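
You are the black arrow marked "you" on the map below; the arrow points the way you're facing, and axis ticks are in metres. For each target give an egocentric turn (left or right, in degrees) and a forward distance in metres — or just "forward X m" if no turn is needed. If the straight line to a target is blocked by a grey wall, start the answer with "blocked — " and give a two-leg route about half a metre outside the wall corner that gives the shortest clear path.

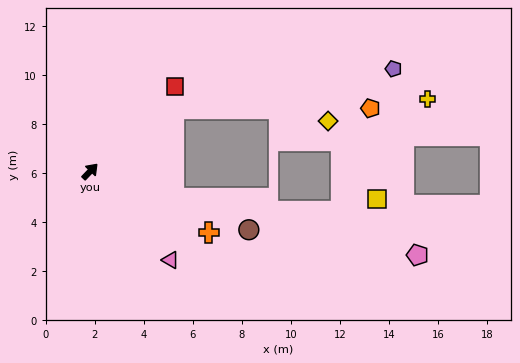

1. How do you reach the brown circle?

turn right 66°, forward 6.9 m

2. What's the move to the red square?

forward 4.9 m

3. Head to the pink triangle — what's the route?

turn right 94°, forward 4.9 m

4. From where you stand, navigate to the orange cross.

turn right 74°, forward 5.4 m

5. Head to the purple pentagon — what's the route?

blocked — turn right 9°, forward 4.3 m, then turn right 27°, forward 9.1 m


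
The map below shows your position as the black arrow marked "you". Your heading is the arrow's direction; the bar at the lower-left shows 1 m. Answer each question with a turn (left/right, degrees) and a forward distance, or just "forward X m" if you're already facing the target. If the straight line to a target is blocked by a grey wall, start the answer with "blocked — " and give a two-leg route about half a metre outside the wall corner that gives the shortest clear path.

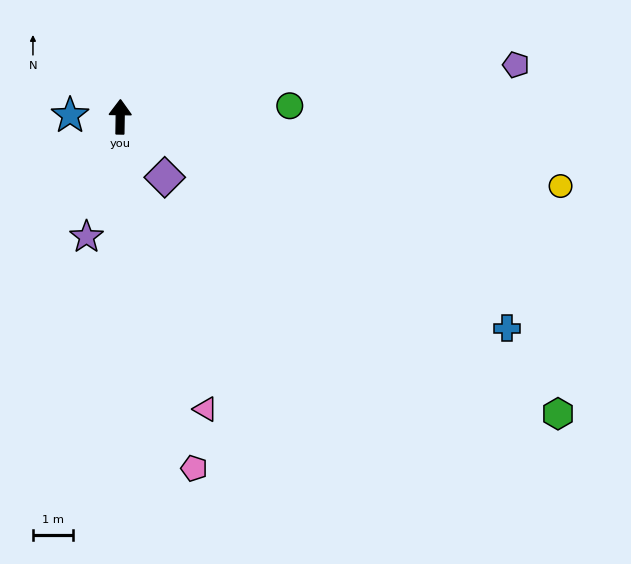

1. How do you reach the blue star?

turn left 89°, forward 1.3 m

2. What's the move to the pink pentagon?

turn right 167°, forward 9.1 m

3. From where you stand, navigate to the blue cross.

turn right 118°, forward 11.1 m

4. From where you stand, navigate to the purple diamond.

turn right 143°, forward 1.9 m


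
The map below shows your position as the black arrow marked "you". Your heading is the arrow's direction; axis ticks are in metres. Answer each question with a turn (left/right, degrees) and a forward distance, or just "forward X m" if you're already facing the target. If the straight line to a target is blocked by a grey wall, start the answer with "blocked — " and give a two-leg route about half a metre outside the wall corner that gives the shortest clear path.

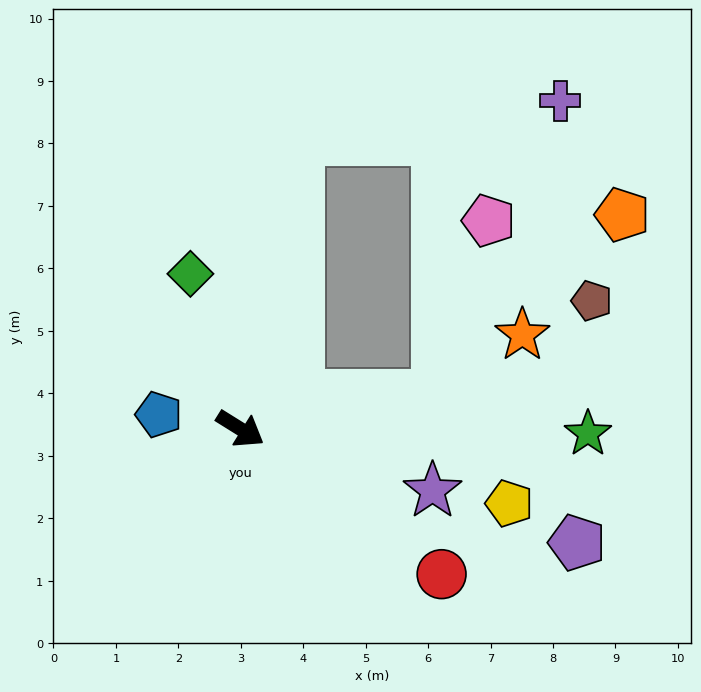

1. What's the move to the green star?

turn left 31°, forward 5.6 m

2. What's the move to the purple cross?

blocked — turn left 111°, forward 4.7 m, then turn right 71°, forward 4.3 m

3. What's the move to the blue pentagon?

turn right 158°, forward 1.3 m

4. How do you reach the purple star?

turn left 14°, forward 3.2 m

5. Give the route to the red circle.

turn right 4°, forward 4.0 m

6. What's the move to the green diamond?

turn left 140°, forward 2.6 m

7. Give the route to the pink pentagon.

blocked — turn left 41°, forward 3.2 m, then turn left 65°, forward 2.9 m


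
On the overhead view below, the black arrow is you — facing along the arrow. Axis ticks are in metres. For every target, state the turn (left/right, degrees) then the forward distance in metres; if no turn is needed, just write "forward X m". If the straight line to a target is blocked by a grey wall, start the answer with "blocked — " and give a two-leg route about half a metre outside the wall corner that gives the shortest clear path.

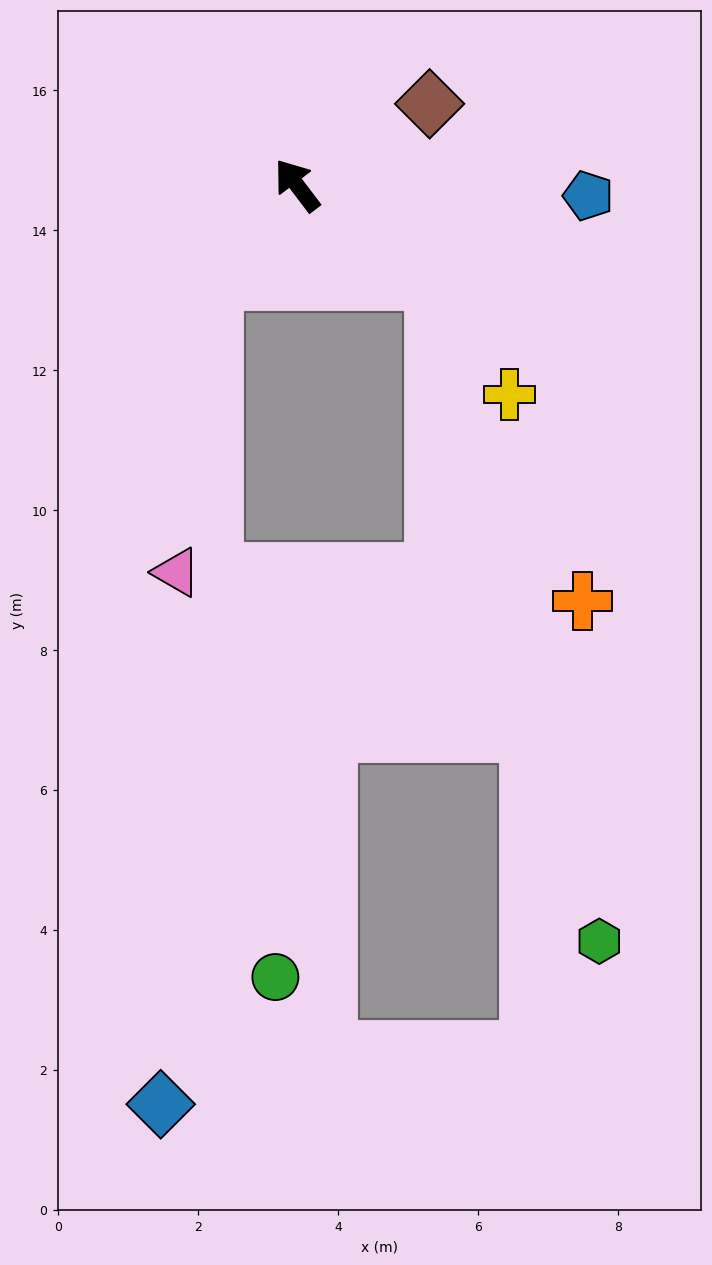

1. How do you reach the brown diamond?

turn right 96°, forward 2.2 m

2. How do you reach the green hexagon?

blocked — turn right 162°, forward 2.4 m, then turn right 41°, forward 9.7 m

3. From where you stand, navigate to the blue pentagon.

turn right 129°, forward 4.2 m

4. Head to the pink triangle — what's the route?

blocked — turn left 101°, forward 1.8 m, then turn left 35°, forward 4.2 m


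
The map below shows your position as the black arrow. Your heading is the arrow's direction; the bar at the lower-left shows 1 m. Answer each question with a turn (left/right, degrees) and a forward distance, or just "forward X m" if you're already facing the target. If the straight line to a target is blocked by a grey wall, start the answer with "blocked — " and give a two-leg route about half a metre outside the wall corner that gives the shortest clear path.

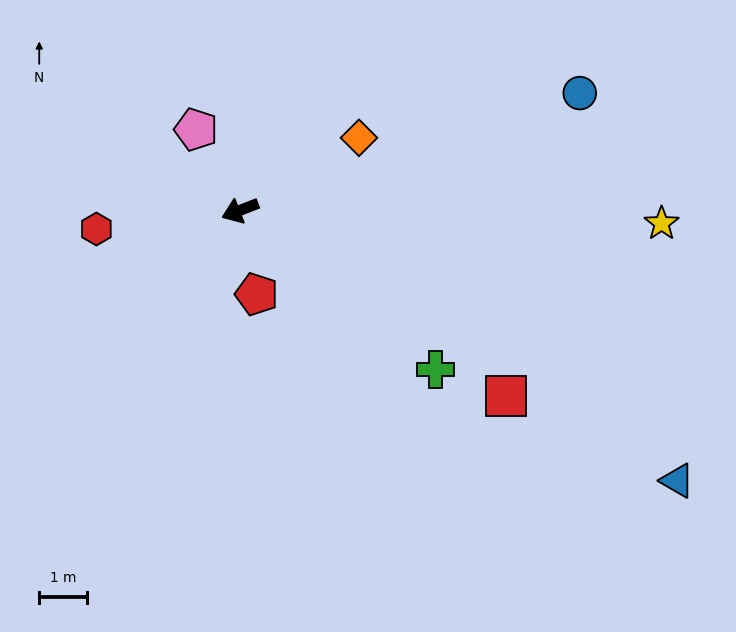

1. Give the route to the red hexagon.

turn right 14°, forward 3.1 m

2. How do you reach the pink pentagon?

turn right 83°, forward 1.9 m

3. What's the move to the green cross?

turn left 120°, forward 5.3 m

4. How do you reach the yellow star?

turn left 157°, forward 8.9 m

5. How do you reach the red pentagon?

turn left 80°, forward 1.8 m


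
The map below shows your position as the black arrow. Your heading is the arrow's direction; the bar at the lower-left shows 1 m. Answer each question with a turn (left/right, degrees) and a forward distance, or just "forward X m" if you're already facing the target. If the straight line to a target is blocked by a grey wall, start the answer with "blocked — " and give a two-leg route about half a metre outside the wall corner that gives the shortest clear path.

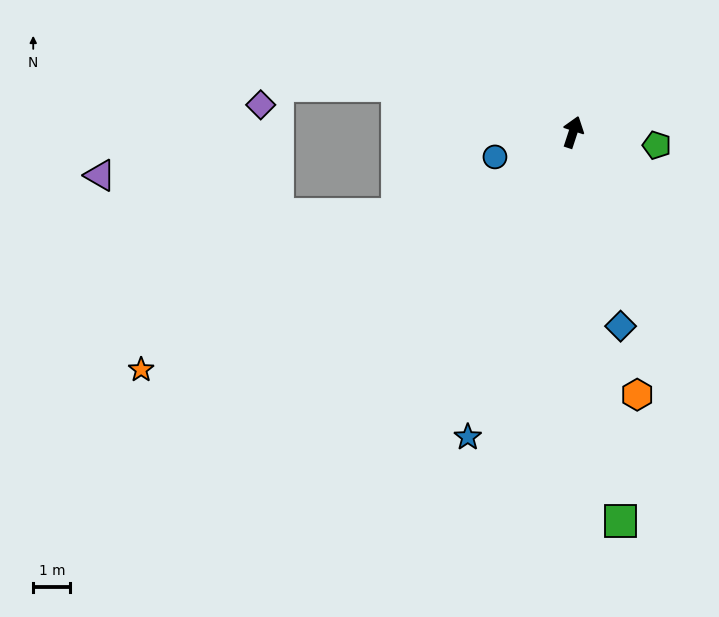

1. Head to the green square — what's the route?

turn right 155°, forward 10.6 m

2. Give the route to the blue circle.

turn left 126°, forward 2.2 m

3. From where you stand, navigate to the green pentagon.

turn right 81°, forward 2.3 m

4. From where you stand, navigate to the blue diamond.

turn right 148°, forward 5.4 m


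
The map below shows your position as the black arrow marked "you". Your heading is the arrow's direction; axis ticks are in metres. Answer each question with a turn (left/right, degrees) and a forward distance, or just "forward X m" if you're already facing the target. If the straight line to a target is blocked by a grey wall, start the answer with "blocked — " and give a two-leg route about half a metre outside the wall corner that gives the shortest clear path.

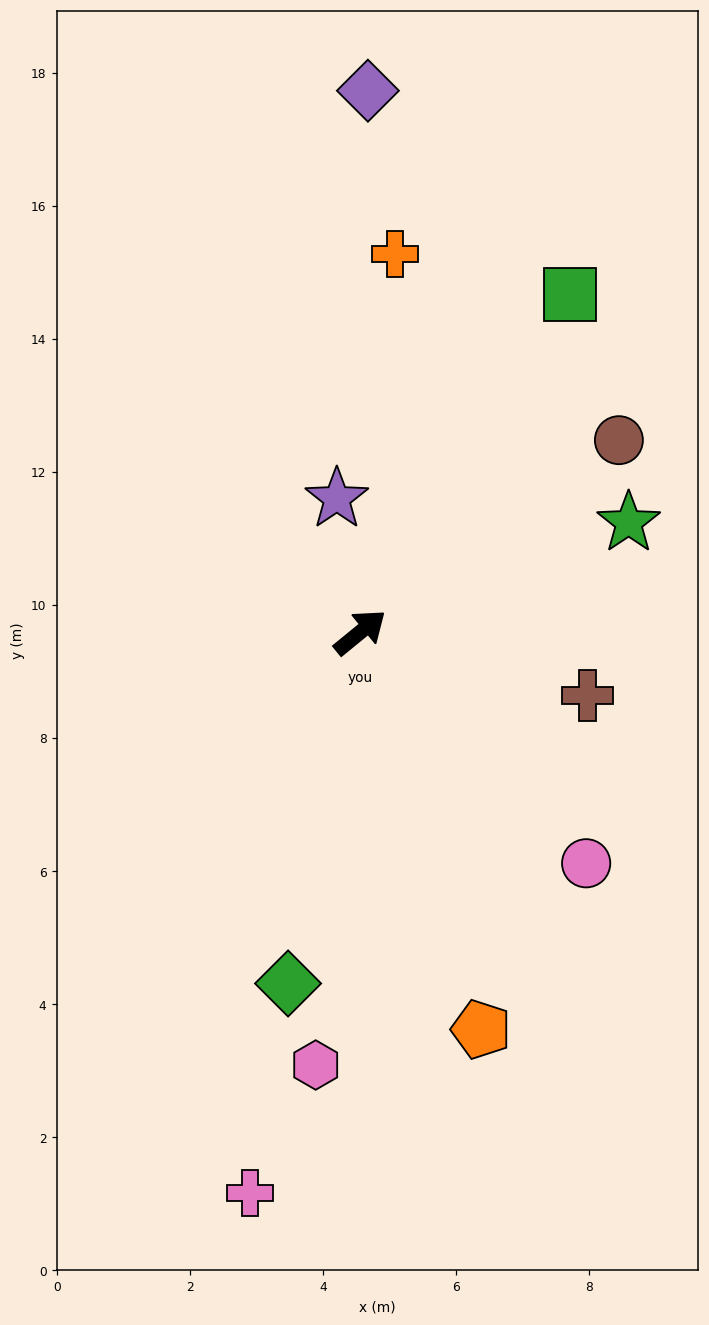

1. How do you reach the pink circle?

turn right 85°, forward 4.9 m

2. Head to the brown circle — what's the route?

turn right 3°, forward 4.8 m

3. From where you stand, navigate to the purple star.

turn left 61°, forward 2.0 m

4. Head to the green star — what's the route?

turn right 17°, forward 4.4 m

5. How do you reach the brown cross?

turn right 55°, forward 3.5 m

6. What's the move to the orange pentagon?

turn right 112°, forward 6.2 m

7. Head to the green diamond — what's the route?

turn right 141°, forward 5.4 m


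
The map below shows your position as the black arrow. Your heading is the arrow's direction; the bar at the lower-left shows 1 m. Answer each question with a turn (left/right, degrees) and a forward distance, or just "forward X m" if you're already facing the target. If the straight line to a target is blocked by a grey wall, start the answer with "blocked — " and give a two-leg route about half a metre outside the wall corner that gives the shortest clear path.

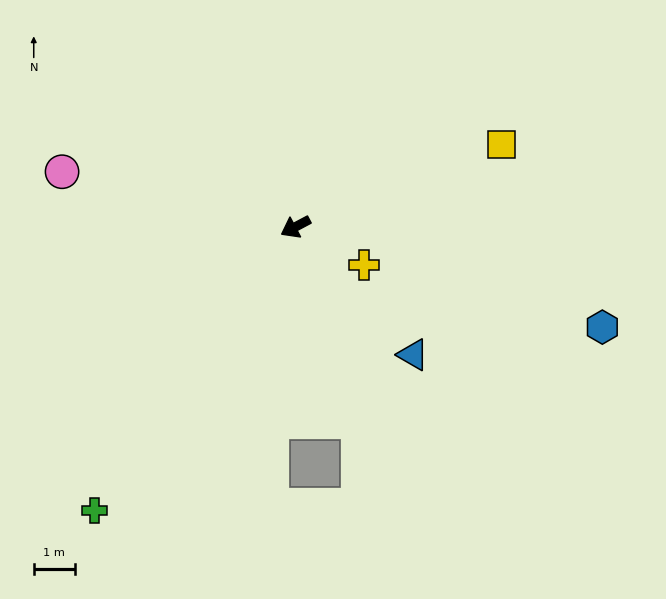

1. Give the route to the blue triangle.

turn left 105°, forward 4.2 m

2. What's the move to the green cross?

turn left 27°, forward 8.5 m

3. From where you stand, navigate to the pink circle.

turn right 41°, forward 5.9 m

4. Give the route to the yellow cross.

turn left 123°, forward 1.9 m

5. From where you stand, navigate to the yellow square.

turn left 174°, forward 5.4 m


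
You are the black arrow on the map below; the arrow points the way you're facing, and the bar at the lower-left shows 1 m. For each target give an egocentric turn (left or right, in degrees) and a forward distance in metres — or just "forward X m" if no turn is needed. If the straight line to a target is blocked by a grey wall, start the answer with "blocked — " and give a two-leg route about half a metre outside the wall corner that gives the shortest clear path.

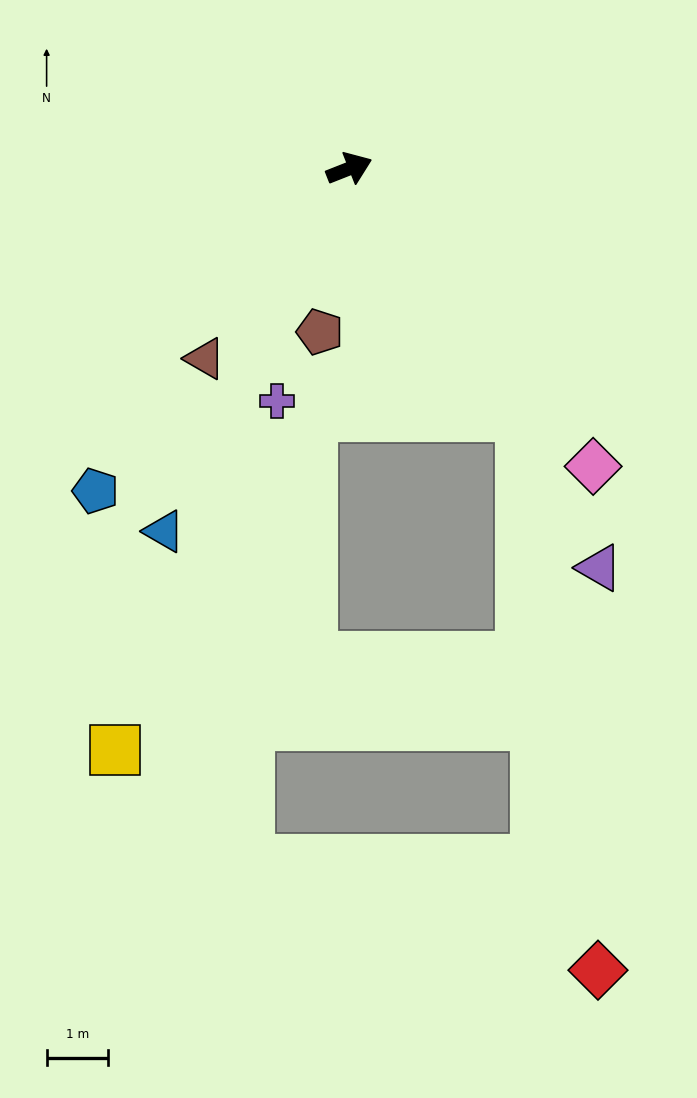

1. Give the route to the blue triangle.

turn right 139°, forward 6.6 m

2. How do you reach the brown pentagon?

turn right 122°, forward 2.7 m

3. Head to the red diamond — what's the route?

blocked — turn right 77°, forward 4.9 m, then turn right 27°, forward 9.1 m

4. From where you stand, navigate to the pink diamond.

turn right 72°, forward 6.2 m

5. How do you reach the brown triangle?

turn right 149°, forward 3.9 m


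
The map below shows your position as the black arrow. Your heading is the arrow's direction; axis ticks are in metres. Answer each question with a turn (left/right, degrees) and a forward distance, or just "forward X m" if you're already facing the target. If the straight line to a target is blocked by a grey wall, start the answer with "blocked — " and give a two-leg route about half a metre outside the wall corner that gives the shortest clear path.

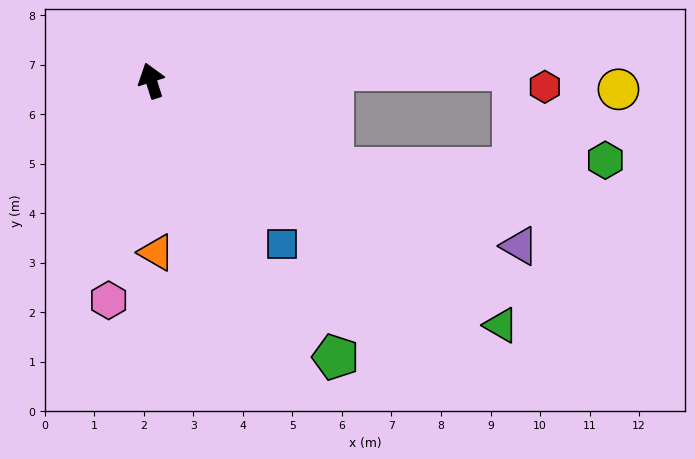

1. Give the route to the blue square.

turn right 159°, forward 4.2 m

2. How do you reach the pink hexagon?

turn left 151°, forward 4.5 m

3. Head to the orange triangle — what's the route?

turn left 164°, forward 3.5 m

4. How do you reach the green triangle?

turn right 143°, forward 8.6 m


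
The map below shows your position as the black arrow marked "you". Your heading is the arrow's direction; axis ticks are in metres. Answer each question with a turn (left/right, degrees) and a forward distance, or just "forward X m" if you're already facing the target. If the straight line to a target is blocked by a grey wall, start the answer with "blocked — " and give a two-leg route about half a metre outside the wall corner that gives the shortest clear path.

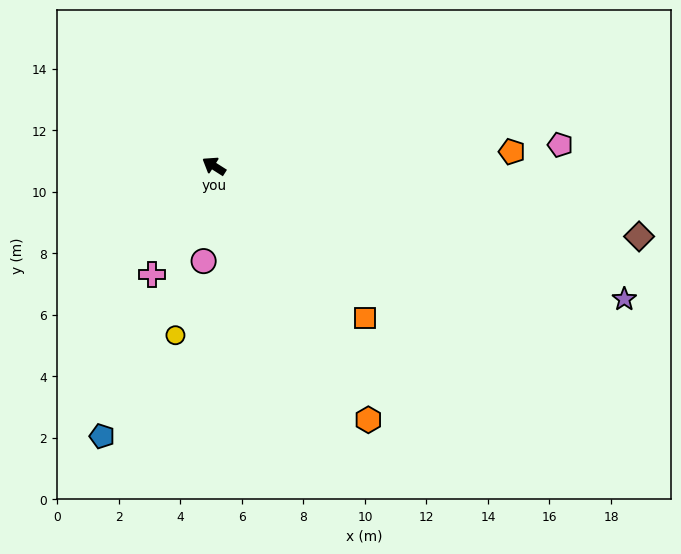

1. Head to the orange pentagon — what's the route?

turn right 145°, forward 9.7 m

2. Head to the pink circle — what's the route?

turn left 116°, forward 3.1 m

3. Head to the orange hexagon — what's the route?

turn left 154°, forward 9.7 m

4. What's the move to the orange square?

turn left 167°, forward 7.0 m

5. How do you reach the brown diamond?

turn right 157°, forward 14.0 m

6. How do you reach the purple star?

turn right 166°, forward 14.0 m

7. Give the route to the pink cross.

turn left 93°, forward 4.1 m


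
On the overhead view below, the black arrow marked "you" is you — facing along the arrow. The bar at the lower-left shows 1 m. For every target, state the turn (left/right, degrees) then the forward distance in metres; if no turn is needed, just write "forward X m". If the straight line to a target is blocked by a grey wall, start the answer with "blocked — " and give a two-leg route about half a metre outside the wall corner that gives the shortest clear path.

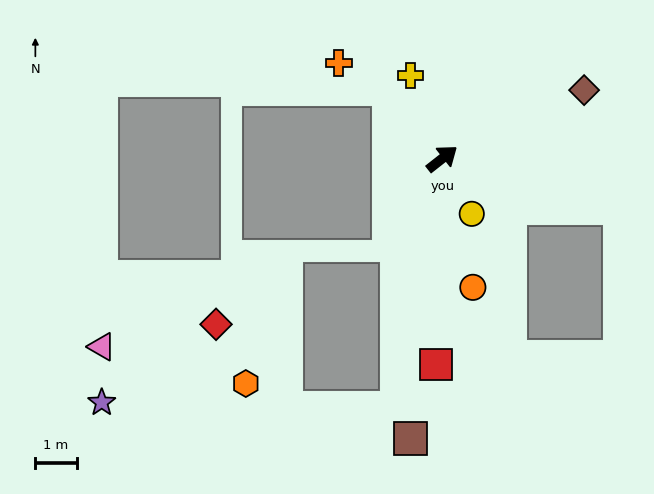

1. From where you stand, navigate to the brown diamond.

turn right 12°, forward 3.8 m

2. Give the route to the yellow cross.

turn left 73°, forward 2.1 m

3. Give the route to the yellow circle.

turn right 100°, forward 1.5 m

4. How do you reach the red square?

turn right 130°, forward 5.0 m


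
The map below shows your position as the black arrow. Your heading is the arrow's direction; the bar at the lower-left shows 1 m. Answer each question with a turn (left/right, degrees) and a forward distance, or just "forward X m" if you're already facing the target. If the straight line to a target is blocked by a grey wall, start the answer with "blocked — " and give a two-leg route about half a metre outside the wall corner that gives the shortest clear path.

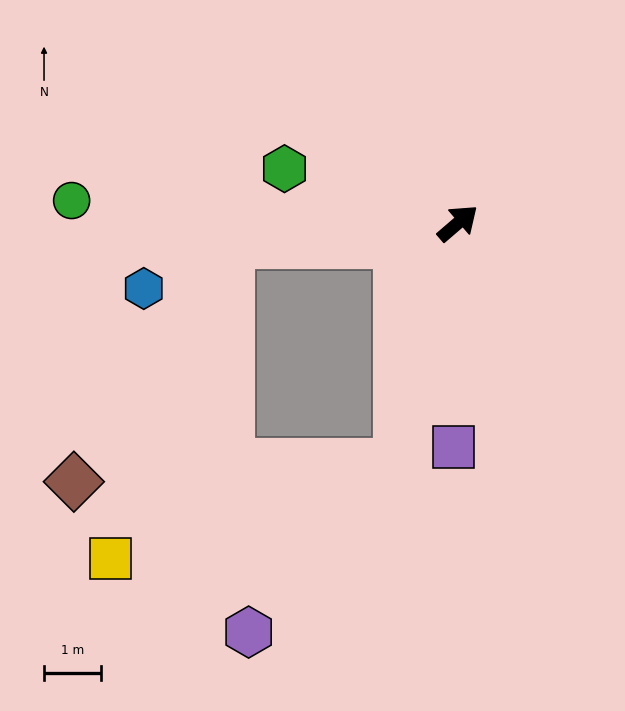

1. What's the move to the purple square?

turn right 132°, forward 3.9 m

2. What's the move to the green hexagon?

turn left 122°, forward 3.2 m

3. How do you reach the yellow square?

blocked — turn right 145°, forward 4.3 m, then turn right 57°, forward 5.3 m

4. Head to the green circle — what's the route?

turn left 136°, forward 6.7 m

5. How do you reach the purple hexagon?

blocked — turn right 145°, forward 4.3 m, then turn right 27°, forward 3.9 m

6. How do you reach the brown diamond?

blocked — turn left 144°, forward 4.0 m, then turn left 52°, forward 5.0 m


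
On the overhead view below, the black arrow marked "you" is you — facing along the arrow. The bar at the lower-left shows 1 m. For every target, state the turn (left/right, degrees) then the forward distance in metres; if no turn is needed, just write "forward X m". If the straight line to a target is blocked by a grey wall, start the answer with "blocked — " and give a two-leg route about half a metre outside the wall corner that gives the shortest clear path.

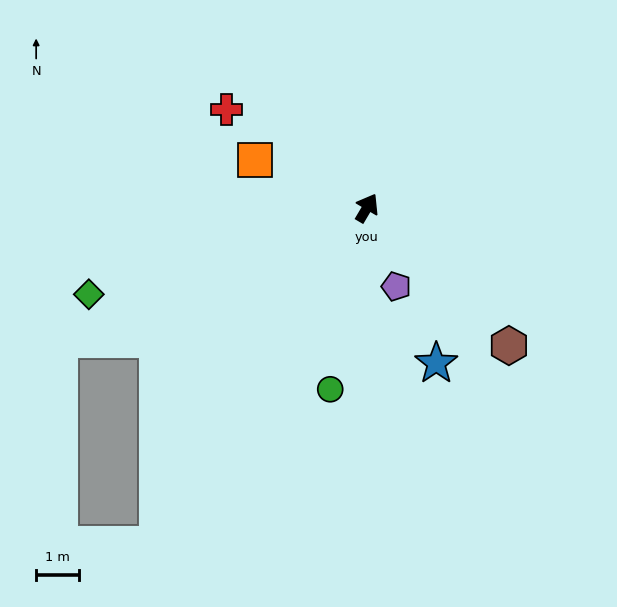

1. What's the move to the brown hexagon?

turn right 104°, forward 4.6 m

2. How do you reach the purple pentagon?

turn right 129°, forward 1.9 m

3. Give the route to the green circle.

turn right 161°, forward 4.3 m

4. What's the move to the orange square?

turn left 97°, forward 2.8 m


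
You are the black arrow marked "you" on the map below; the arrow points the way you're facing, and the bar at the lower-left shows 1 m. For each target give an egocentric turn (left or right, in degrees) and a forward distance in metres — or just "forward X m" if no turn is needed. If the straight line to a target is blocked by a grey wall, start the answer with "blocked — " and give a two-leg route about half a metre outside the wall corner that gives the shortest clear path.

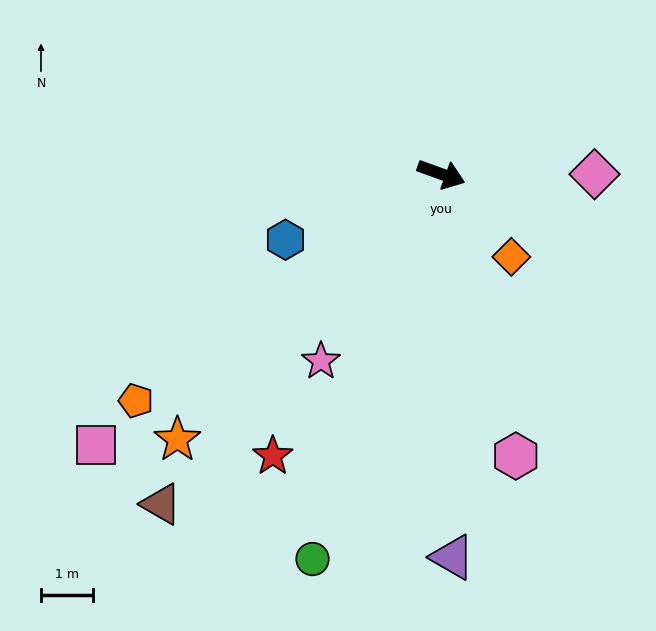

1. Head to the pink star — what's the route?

turn right 103°, forward 4.3 m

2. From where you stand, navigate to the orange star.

turn right 115°, forward 7.3 m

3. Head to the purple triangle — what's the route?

turn right 68°, forward 7.4 m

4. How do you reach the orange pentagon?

turn right 124°, forward 7.4 m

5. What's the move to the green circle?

turn right 89°, forward 7.9 m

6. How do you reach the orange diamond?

turn right 30°, forward 2.1 m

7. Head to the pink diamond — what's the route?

turn left 20°, forward 3.0 m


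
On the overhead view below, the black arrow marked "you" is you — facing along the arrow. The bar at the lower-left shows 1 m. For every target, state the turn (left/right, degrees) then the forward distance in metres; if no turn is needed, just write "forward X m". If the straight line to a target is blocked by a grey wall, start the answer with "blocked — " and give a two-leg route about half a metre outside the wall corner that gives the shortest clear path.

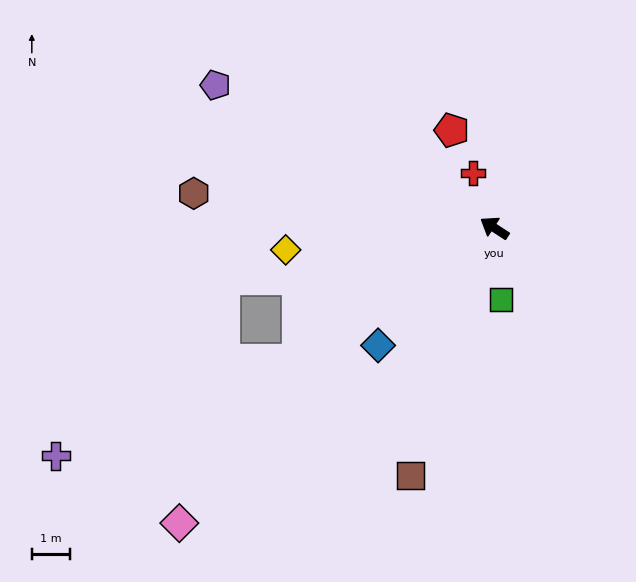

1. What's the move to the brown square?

turn left 104°, forward 6.9 m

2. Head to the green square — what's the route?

turn left 128°, forward 1.9 m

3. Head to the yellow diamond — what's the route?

turn left 39°, forward 5.5 m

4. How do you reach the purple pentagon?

turn left 6°, forward 8.2 m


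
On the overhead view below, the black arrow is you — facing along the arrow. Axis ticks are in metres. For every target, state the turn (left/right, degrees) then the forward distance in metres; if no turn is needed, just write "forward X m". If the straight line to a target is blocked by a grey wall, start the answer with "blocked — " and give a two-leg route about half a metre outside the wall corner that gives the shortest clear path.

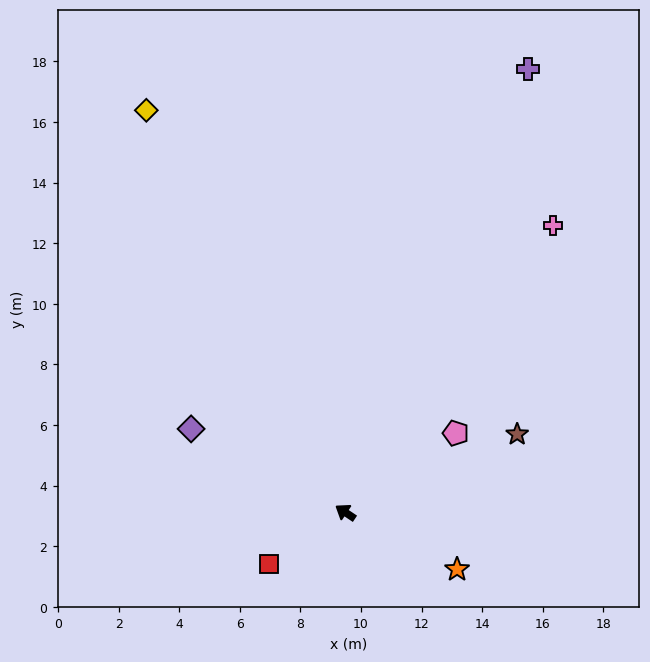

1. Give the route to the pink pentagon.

turn right 111°, forward 4.5 m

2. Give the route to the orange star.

turn right 173°, forward 4.1 m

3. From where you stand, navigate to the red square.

turn left 68°, forward 3.0 m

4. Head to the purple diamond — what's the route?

turn left 5°, forward 5.8 m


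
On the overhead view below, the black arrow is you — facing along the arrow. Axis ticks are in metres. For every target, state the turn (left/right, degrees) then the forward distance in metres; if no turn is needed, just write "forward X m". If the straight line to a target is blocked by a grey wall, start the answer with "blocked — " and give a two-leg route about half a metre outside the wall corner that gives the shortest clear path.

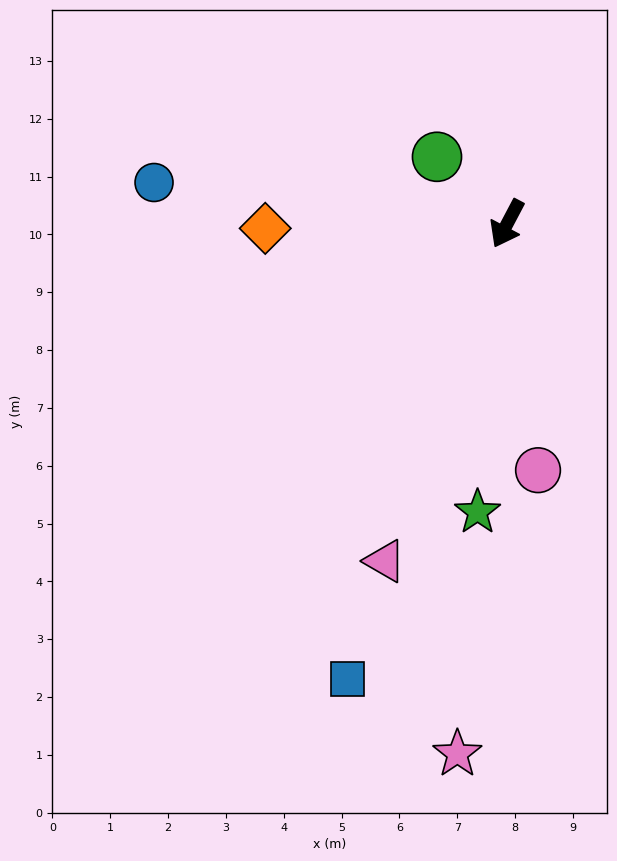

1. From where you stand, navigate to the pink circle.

turn left 35°, forward 4.3 m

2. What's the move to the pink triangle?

turn left 8°, forward 6.2 m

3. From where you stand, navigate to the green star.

turn left 22°, forward 5.0 m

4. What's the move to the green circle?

turn right 106°, forward 1.7 m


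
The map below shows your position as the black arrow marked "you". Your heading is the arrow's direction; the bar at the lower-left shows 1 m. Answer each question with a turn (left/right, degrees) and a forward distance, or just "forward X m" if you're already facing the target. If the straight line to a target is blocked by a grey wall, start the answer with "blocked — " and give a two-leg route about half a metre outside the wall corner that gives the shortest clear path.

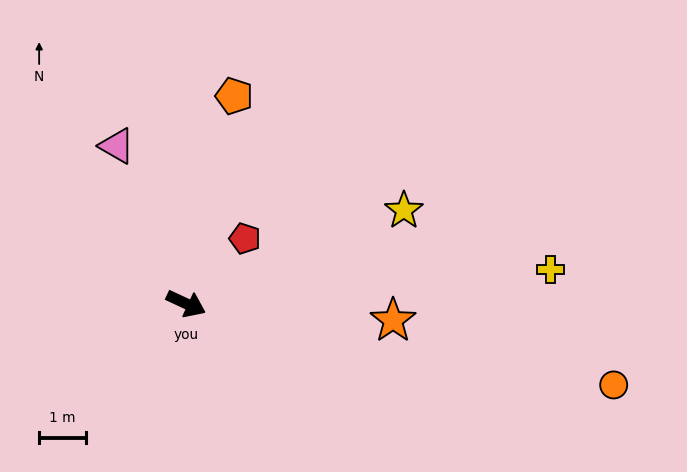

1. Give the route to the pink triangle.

turn left 139°, forward 3.7 m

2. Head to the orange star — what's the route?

turn left 20°, forward 4.4 m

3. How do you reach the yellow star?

turn left 48°, forward 5.1 m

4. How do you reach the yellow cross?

turn left 30°, forward 7.8 m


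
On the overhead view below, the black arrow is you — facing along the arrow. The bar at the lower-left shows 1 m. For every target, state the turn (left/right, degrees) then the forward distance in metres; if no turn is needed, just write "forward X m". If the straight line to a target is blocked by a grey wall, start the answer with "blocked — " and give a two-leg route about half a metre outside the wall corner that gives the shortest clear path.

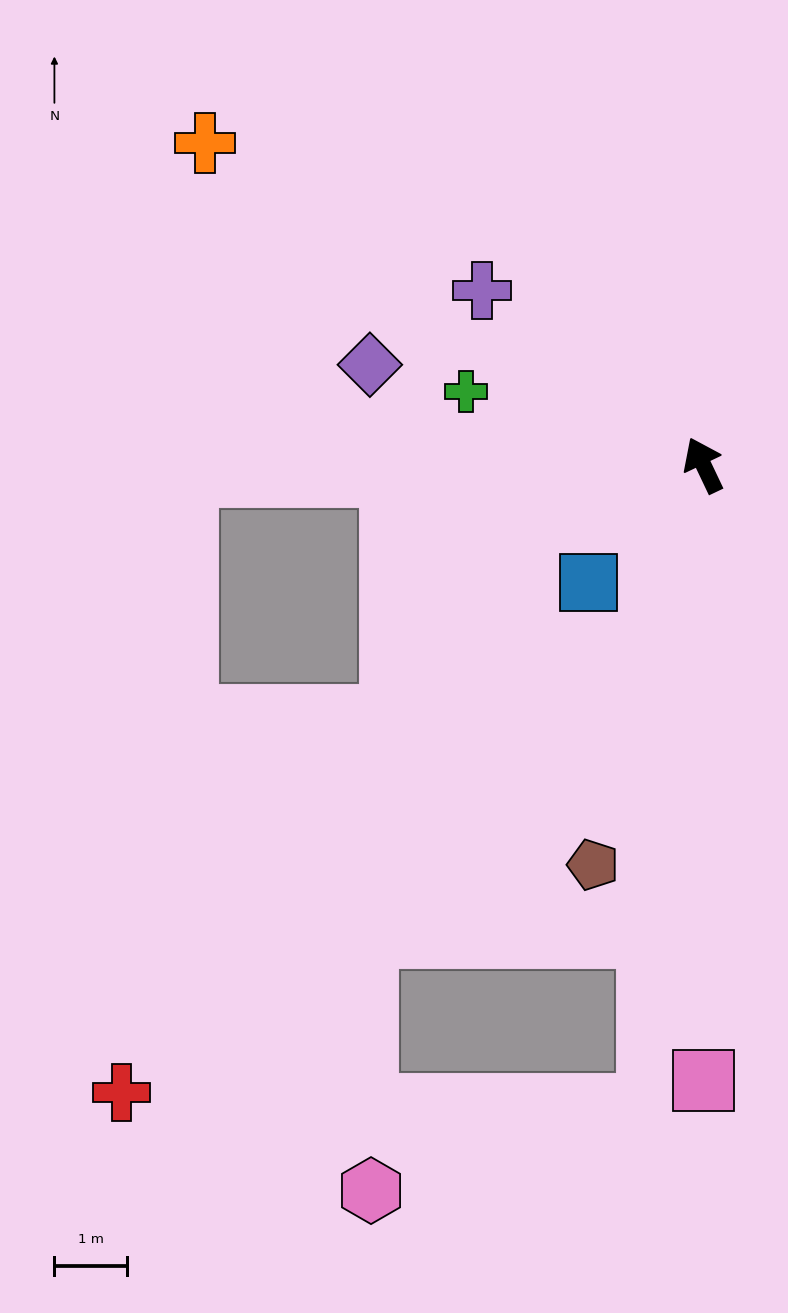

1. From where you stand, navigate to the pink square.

turn left 155°, forward 8.5 m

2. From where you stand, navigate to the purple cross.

turn left 26°, forward 3.9 m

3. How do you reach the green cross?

turn left 47°, forward 3.4 m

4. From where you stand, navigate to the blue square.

turn left 110°, forward 2.3 m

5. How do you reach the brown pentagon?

turn left 139°, forward 5.7 m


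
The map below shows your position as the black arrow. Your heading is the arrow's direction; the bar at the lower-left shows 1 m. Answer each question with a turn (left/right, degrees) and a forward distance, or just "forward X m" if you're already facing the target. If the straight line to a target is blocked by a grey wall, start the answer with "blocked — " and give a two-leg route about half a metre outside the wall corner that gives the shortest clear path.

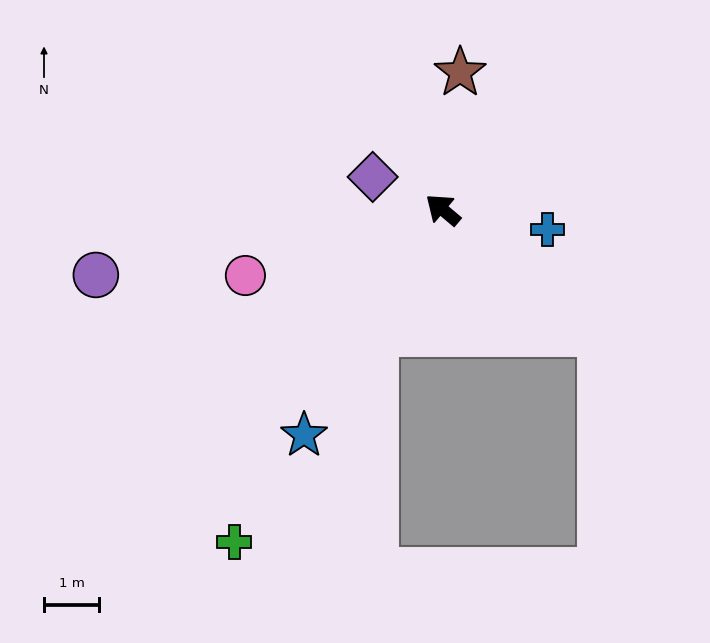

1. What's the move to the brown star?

turn right 57°, forward 2.5 m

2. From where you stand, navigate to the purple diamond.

turn left 15°, forward 1.4 m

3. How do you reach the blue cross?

turn right 151°, forward 1.9 m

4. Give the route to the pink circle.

turn left 59°, forward 3.8 m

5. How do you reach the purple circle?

turn left 51°, forward 6.4 m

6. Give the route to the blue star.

turn left 99°, forward 4.8 m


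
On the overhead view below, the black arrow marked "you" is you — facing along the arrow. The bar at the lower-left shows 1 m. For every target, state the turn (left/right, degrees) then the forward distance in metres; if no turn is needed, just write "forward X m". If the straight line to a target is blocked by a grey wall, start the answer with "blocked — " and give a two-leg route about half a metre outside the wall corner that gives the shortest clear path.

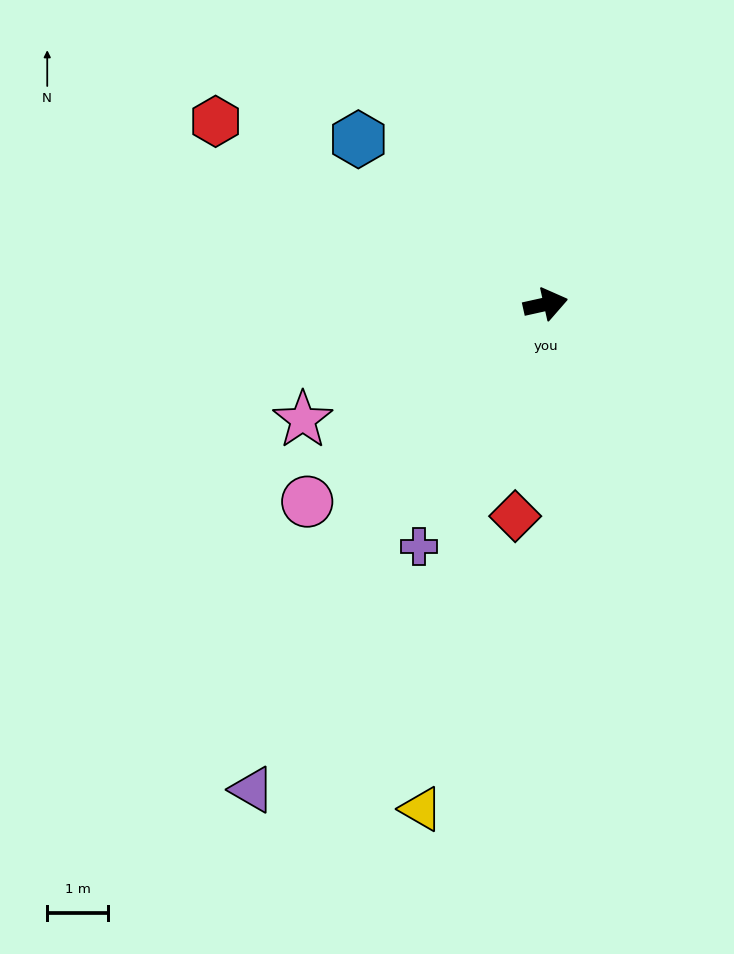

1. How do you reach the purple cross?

turn right 130°, forward 4.5 m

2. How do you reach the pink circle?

turn right 153°, forward 5.1 m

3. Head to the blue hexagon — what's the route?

turn left 126°, forward 4.1 m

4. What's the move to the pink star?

turn right 167°, forward 4.4 m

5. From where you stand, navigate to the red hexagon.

turn left 138°, forward 6.2 m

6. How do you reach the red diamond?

turn right 111°, forward 3.5 m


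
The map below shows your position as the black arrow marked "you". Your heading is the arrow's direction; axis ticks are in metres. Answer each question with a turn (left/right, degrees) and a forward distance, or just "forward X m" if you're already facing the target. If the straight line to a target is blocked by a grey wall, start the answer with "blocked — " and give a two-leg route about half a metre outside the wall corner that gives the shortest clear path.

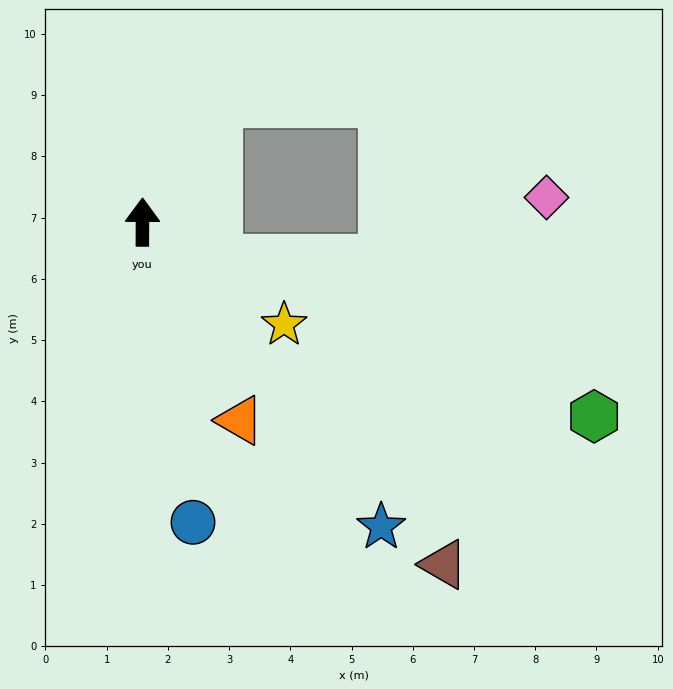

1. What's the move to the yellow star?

turn right 126°, forward 2.9 m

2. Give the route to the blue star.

turn right 142°, forward 6.3 m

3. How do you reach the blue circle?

turn right 170°, forward 5.0 m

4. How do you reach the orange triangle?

turn right 154°, forward 3.6 m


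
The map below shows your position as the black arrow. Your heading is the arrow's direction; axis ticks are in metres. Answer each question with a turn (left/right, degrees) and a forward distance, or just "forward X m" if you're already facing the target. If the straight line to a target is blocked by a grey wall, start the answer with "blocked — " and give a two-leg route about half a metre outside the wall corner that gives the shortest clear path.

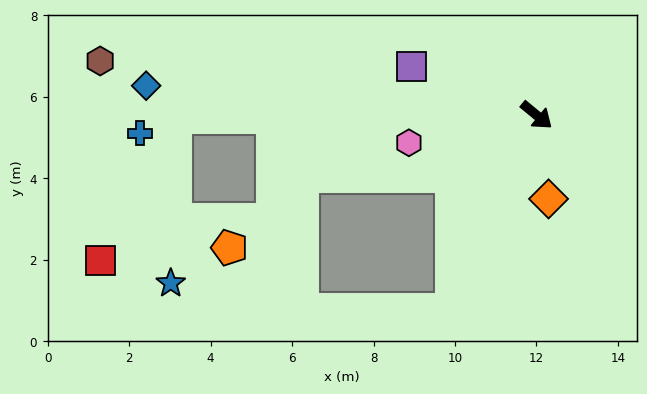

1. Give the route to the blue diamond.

turn right 145°, forward 9.6 m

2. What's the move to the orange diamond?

turn right 42°, forward 2.1 m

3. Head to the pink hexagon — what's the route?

turn right 128°, forward 3.2 m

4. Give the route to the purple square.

turn right 162°, forward 3.3 m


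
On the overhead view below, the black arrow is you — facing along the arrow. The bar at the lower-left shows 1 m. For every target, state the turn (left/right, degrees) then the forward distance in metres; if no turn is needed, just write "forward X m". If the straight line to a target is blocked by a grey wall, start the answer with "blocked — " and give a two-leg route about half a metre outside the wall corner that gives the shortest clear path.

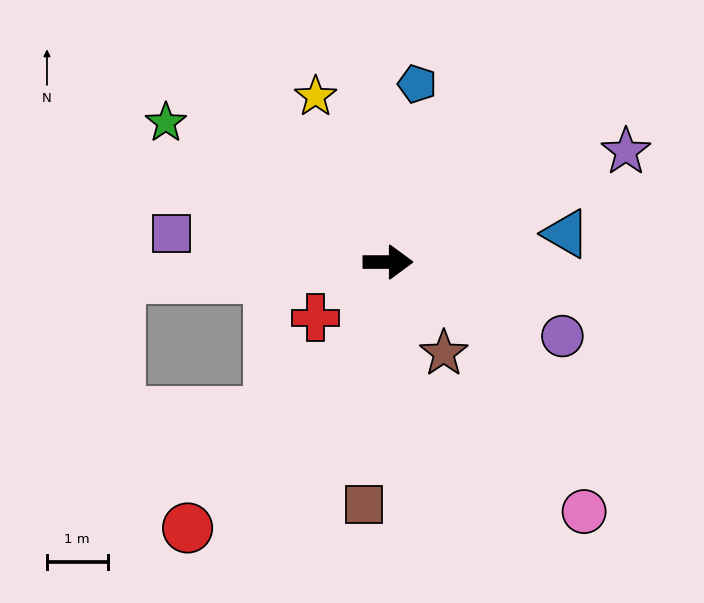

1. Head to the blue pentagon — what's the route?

turn left 81°, forward 3.0 m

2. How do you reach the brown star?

turn right 59°, forward 1.8 m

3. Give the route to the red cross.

turn right 143°, forward 1.5 m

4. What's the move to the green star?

turn left 148°, forward 4.3 m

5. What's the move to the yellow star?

turn left 114°, forward 3.0 m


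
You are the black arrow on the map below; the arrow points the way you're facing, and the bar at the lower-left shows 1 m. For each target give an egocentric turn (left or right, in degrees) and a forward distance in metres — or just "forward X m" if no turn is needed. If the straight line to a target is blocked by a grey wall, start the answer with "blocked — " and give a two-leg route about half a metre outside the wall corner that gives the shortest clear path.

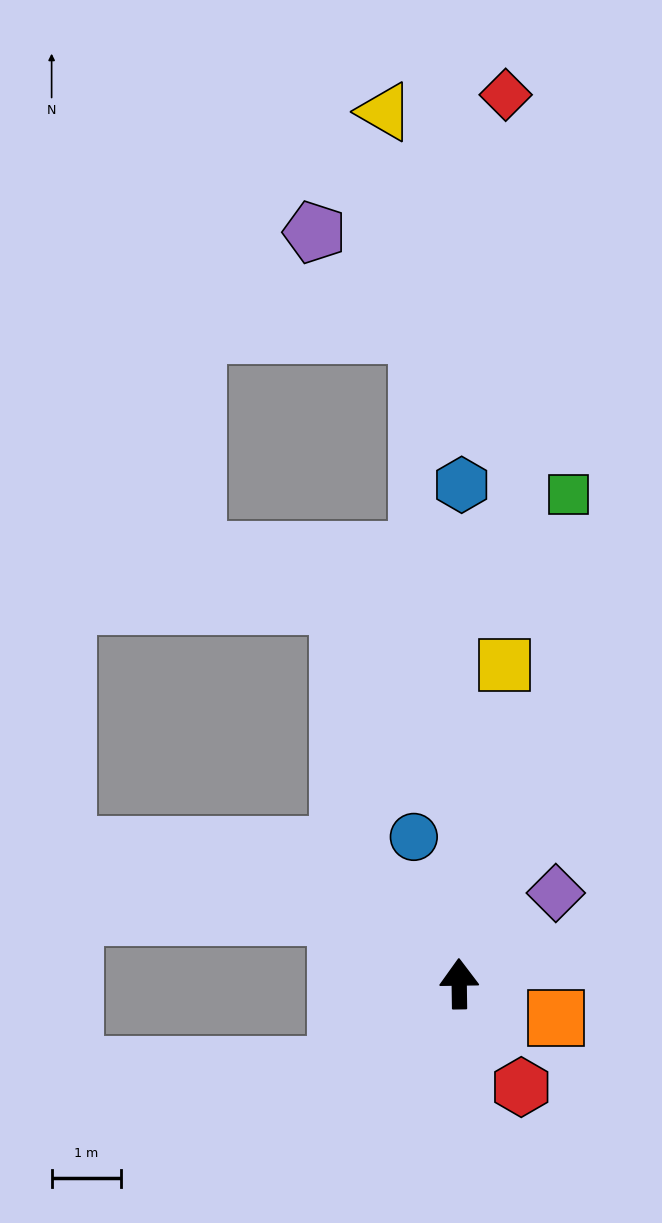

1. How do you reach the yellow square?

turn right 9°, forward 4.6 m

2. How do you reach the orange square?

turn right 110°, forward 1.5 m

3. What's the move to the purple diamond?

turn right 48°, forward 1.9 m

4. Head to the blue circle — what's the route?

turn left 16°, forward 2.2 m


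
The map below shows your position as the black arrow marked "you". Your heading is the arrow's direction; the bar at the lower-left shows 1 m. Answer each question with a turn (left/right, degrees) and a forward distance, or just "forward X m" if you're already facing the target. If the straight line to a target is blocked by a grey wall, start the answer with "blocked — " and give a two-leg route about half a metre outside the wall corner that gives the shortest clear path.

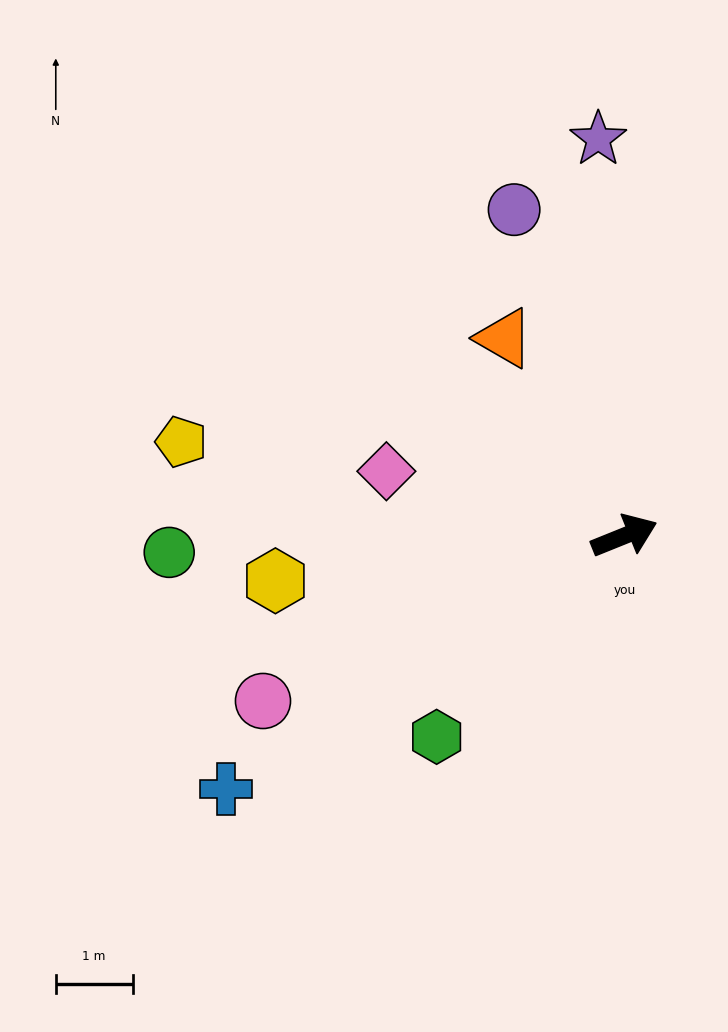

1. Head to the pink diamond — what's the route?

turn left 143°, forward 3.2 m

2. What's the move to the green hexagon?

turn right 155°, forward 3.6 m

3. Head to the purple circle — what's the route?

turn left 87°, forward 4.5 m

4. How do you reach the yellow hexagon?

turn left 165°, forward 4.6 m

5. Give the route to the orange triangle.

turn left 99°, forward 3.0 m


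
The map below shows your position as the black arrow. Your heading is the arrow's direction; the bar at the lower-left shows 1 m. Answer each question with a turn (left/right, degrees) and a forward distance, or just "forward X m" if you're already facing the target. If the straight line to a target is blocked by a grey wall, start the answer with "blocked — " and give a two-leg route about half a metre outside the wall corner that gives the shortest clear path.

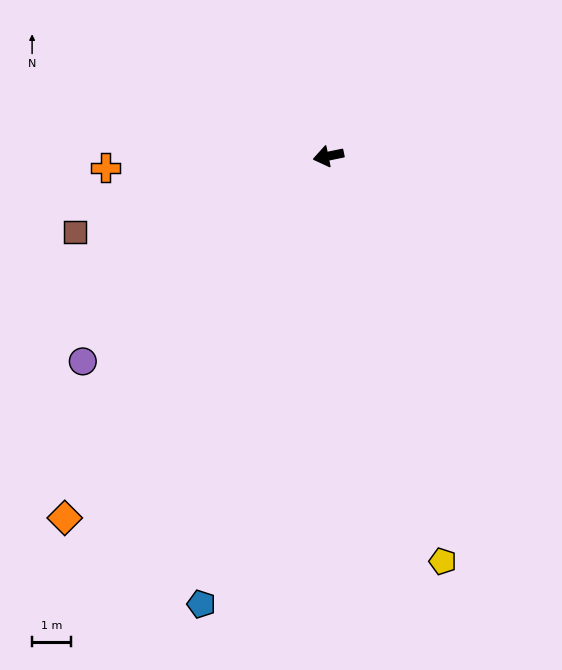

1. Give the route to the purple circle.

turn left 28°, forward 8.3 m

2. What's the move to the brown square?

turn left 5°, forward 6.8 m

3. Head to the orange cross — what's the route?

turn right 9°, forward 5.8 m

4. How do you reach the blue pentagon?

turn left 63°, forward 12.0 m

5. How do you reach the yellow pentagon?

turn left 94°, forward 10.9 m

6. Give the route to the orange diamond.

turn left 42°, forward 11.6 m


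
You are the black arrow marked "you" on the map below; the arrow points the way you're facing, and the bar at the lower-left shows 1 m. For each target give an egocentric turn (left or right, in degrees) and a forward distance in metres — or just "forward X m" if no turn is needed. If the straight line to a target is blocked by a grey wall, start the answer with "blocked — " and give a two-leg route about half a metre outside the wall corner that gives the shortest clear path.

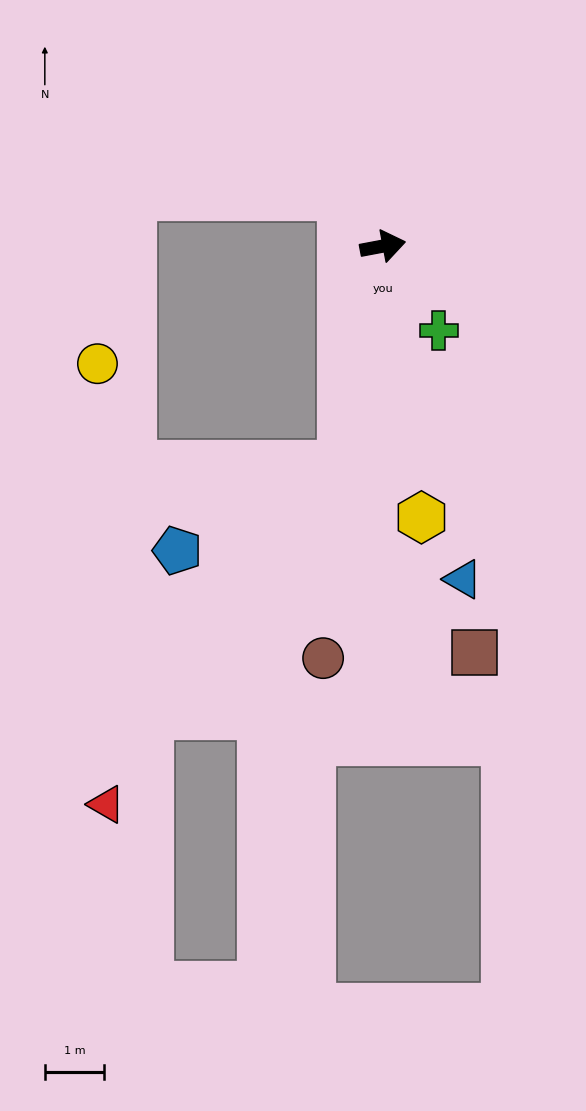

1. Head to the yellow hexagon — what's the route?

turn right 93°, forward 4.6 m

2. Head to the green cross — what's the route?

turn right 67°, forward 1.7 m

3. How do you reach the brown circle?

turn right 109°, forward 7.0 m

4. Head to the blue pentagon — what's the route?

blocked — turn right 111°, forward 3.7 m, then turn right 53°, forward 3.1 m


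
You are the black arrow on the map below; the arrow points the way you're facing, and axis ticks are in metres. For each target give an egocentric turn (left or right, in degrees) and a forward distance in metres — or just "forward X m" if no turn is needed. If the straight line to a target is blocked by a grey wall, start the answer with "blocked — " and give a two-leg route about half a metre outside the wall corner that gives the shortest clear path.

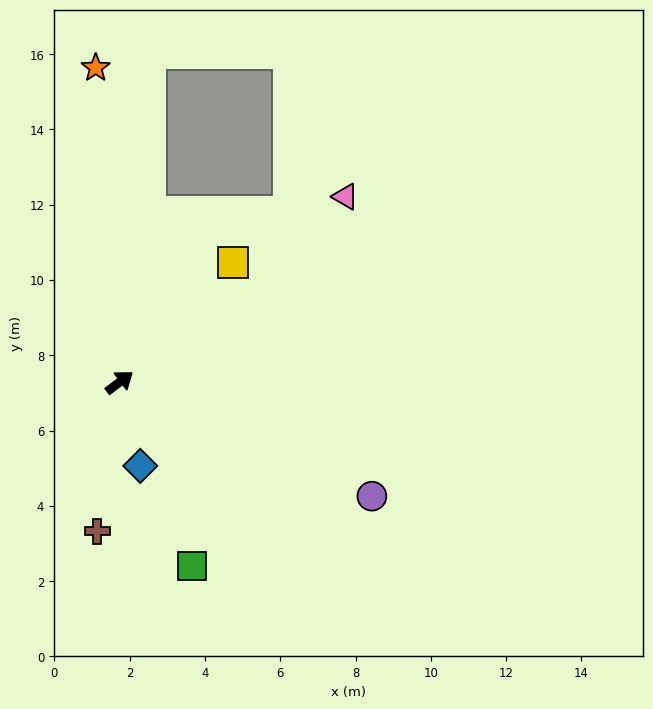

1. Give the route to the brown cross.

turn right 136°, forward 4.0 m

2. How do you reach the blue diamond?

turn right 113°, forward 2.3 m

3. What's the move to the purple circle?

turn right 61°, forward 7.4 m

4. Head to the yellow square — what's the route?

turn left 10°, forward 4.4 m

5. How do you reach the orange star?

turn left 57°, forward 8.4 m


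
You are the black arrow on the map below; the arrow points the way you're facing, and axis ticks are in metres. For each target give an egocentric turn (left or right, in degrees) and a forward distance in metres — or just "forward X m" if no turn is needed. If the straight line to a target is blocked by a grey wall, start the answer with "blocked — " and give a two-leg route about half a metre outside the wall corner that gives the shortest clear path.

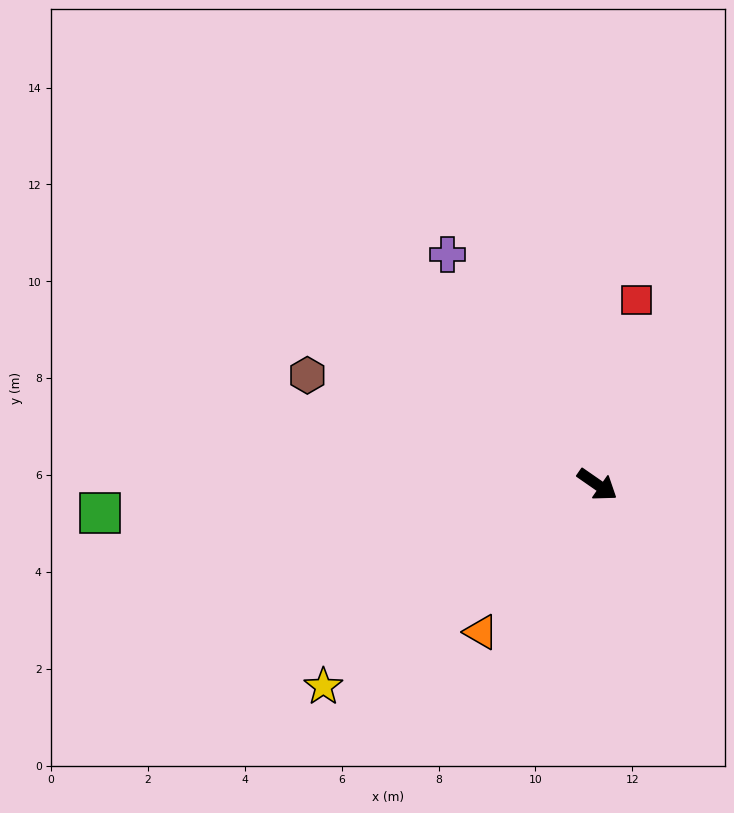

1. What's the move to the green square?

turn right 142°, forward 10.3 m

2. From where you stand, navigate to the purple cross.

turn left 158°, forward 5.7 m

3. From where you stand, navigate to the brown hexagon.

turn right 166°, forward 6.4 m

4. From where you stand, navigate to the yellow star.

turn right 109°, forward 7.0 m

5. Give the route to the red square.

turn left 113°, forward 3.9 m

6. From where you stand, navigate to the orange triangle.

turn right 94°, forward 3.9 m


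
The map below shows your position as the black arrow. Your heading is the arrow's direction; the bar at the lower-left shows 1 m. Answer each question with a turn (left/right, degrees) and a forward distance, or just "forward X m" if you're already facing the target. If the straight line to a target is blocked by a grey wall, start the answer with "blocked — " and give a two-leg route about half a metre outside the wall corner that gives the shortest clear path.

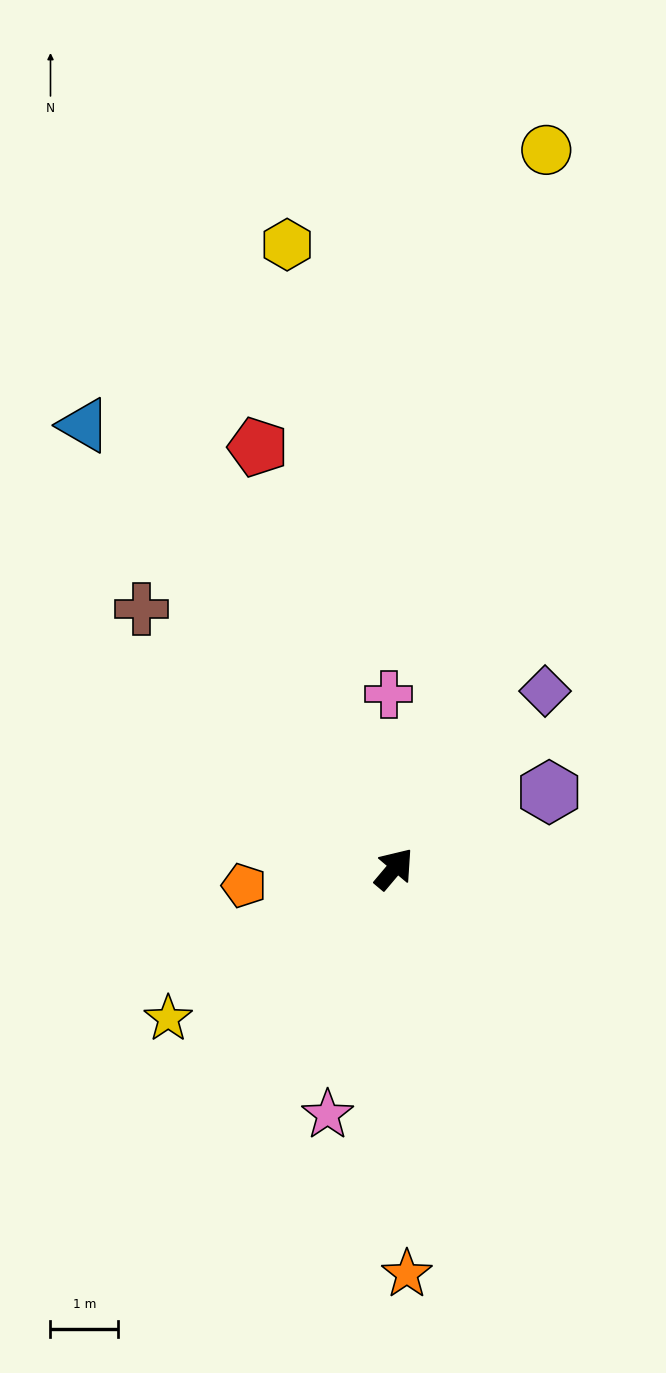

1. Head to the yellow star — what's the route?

turn left 164°, forward 4.0 m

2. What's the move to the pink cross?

turn left 42°, forward 2.6 m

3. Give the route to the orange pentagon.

turn left 137°, forward 2.2 m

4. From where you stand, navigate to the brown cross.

turn left 84°, forward 5.3 m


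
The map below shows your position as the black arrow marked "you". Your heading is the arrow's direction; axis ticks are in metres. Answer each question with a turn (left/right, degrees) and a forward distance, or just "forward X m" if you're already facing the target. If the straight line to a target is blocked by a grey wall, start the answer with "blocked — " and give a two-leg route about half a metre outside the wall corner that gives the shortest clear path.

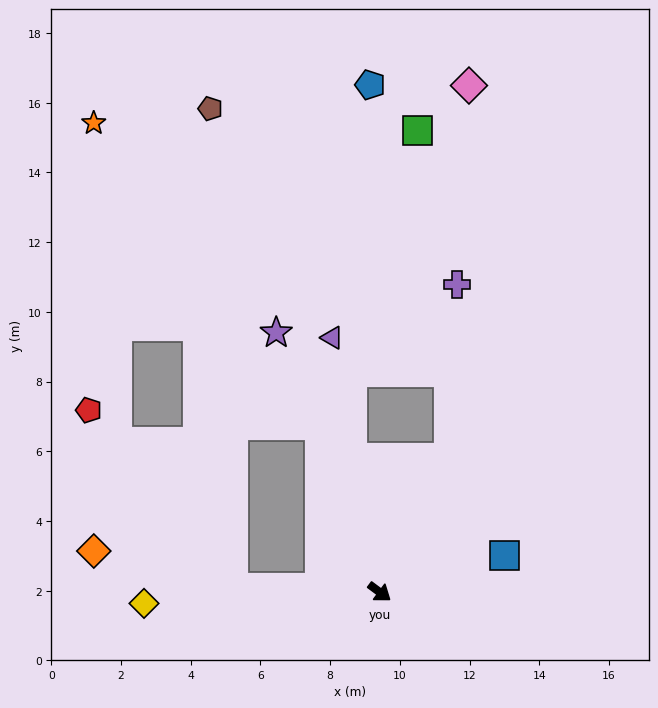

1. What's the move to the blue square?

turn left 53°, forward 3.7 m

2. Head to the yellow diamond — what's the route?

turn right 141°, forward 6.8 m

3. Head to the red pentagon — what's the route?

blocked — turn right 145°, forward 4.2 m, then turn right 49°, forward 6.6 m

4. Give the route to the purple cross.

blocked — turn left 99°, forward 4.3 m, then turn left 25°, forward 5.0 m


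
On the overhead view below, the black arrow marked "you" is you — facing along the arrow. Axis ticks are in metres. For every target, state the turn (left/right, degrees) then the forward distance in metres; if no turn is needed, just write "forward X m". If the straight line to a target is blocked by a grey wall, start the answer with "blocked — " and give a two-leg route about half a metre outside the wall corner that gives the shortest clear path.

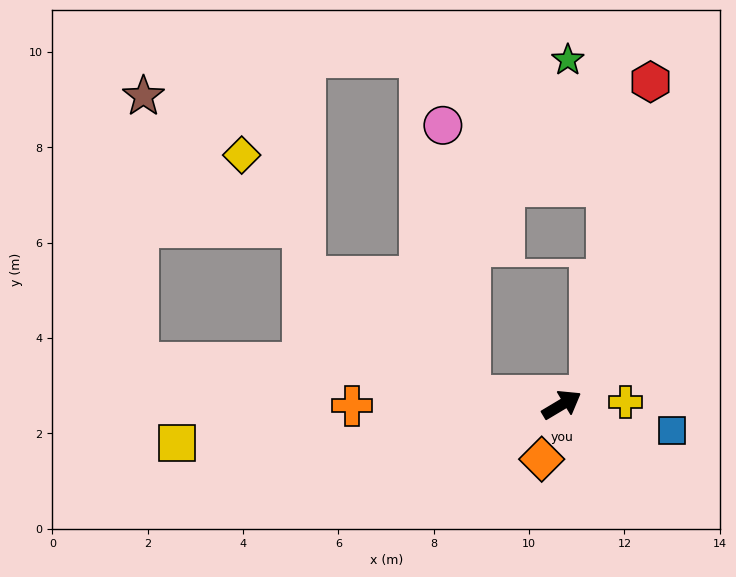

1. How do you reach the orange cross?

turn left 149°, forward 4.4 m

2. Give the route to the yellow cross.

turn right 28°, forward 1.3 m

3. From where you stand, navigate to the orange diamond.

turn right 141°, forward 1.2 m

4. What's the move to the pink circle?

blocked — turn left 143°, forward 1.9 m, then turn right 78°, forward 5.7 m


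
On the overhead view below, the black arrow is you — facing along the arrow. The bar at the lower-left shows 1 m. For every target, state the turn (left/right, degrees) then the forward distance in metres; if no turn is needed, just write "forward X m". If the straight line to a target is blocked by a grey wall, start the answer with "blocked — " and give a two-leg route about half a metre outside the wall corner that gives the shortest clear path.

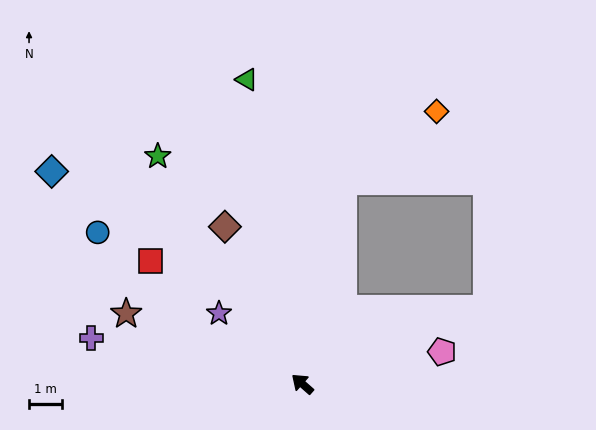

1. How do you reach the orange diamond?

blocked — turn right 60°, forward 6.3 m, then turn right 42°, forward 3.6 m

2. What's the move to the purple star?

forward 3.3 m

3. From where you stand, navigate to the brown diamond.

turn right 22°, forward 5.4 m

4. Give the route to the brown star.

turn left 20°, forward 5.8 m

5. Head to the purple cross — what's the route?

turn left 29°, forward 6.6 m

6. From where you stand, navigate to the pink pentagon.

turn right 126°, forward 4.4 m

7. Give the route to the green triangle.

turn right 38°, forward 9.5 m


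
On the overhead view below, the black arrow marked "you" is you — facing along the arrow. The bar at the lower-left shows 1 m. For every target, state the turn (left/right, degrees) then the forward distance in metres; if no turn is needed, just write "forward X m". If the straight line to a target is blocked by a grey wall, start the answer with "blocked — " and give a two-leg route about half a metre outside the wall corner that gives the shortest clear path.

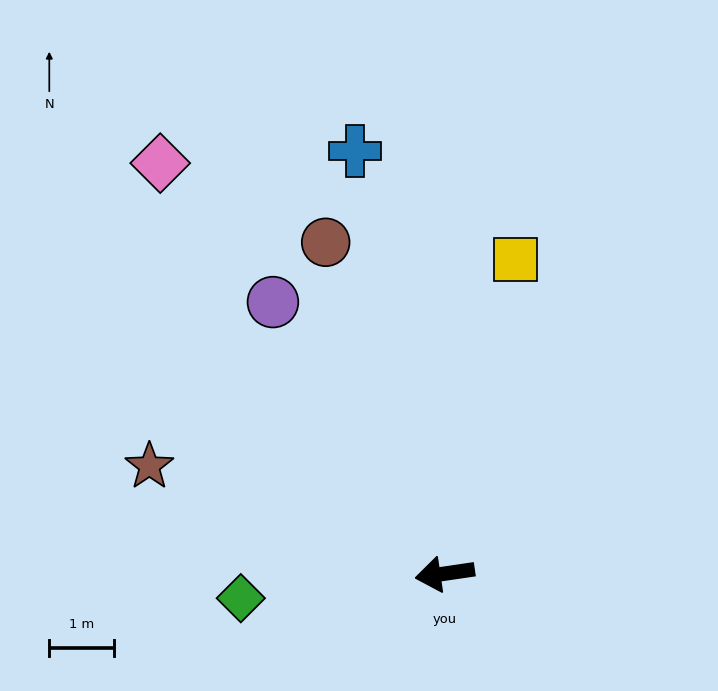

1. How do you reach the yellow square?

turn right 111°, forward 5.0 m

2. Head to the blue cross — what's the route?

turn right 86°, forward 6.7 m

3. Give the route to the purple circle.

turn right 66°, forward 5.0 m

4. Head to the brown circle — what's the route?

turn right 79°, forward 5.4 m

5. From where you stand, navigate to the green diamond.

forward 3.2 m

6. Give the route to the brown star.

turn right 28°, forward 4.9 m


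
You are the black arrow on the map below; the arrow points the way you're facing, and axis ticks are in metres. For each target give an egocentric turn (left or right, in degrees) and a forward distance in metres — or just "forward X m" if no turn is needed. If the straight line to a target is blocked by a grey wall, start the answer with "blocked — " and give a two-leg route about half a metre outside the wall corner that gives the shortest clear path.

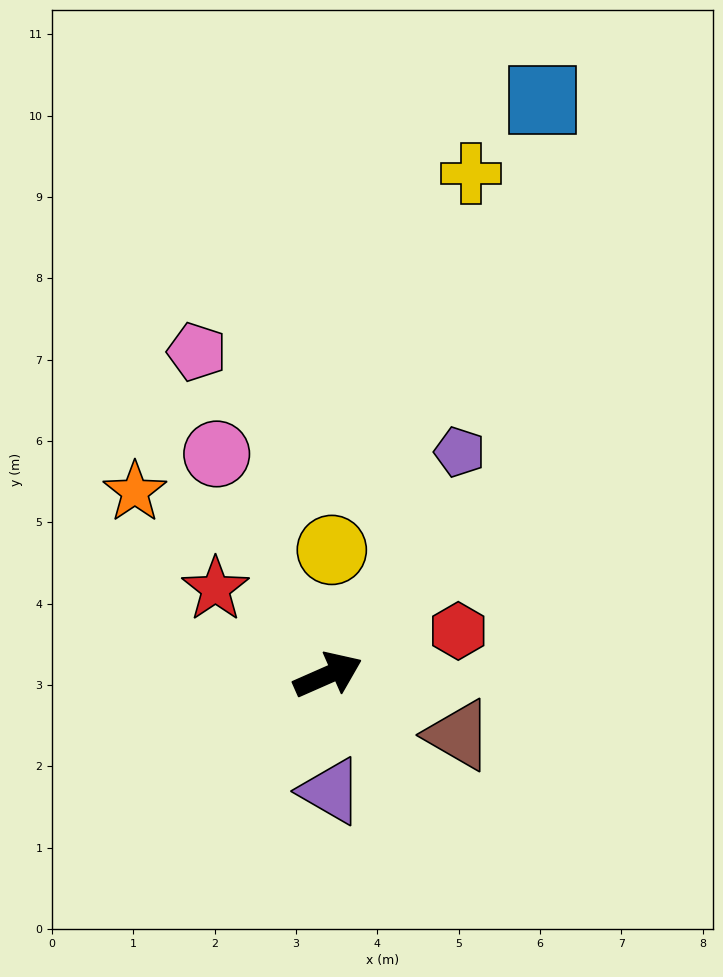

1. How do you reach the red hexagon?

turn right 5°, forward 1.7 m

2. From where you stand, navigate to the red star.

turn left 119°, forward 1.7 m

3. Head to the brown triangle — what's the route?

turn right 49°, forward 1.8 m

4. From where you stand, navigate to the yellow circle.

turn left 64°, forward 1.5 m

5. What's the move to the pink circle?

turn left 93°, forward 3.0 m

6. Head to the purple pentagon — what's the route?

turn left 36°, forward 3.2 m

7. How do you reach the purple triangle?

turn right 112°, forward 1.4 m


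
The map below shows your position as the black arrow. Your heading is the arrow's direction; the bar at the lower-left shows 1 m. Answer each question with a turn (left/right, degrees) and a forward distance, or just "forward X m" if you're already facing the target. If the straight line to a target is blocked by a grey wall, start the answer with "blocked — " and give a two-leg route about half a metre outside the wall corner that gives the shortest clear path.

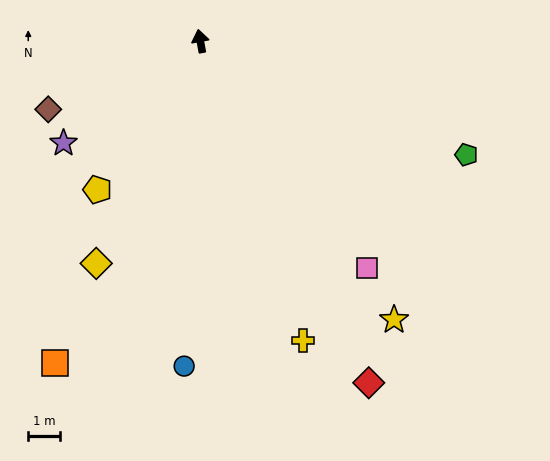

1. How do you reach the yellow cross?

turn right 171°, forward 10.0 m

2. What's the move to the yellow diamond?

turn left 145°, forward 7.8 m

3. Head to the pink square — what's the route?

turn right 154°, forward 8.9 m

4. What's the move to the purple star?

turn left 116°, forward 5.4 m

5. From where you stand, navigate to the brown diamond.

turn left 104°, forward 5.3 m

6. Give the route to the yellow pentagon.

turn left 135°, forward 5.7 m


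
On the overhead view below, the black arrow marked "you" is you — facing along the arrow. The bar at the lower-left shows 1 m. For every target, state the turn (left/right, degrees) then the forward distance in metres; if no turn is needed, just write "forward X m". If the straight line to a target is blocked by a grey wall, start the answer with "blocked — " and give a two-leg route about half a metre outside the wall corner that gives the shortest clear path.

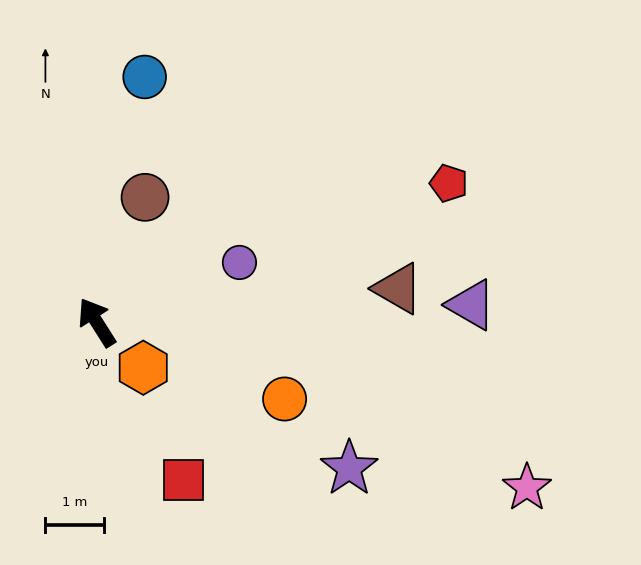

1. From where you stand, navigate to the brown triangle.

turn right 116°, forward 5.2 m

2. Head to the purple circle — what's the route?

turn right 100°, forward 2.7 m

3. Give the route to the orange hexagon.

turn right 167°, forward 1.1 m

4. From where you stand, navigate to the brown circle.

turn right 53°, forward 2.3 m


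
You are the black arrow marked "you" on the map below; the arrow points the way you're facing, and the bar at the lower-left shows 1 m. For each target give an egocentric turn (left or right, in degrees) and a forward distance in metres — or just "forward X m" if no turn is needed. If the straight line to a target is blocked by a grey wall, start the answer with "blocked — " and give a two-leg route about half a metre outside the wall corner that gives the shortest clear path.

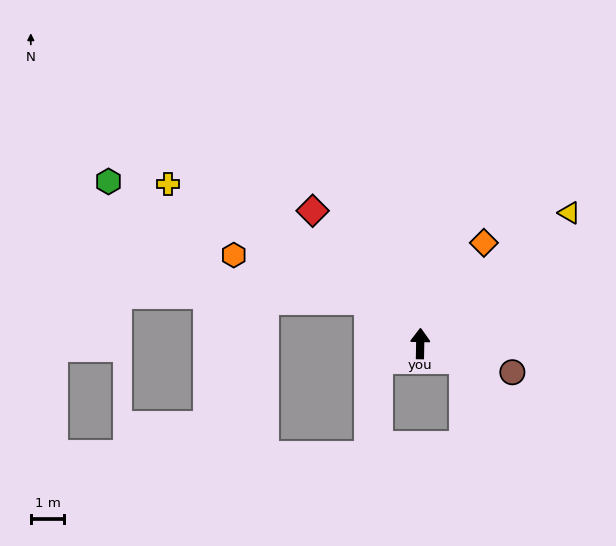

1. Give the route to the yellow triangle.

turn right 48°, forward 5.9 m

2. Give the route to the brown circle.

turn right 106°, forward 2.9 m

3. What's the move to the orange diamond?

turn right 31°, forward 3.6 m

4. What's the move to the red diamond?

turn left 40°, forward 5.1 m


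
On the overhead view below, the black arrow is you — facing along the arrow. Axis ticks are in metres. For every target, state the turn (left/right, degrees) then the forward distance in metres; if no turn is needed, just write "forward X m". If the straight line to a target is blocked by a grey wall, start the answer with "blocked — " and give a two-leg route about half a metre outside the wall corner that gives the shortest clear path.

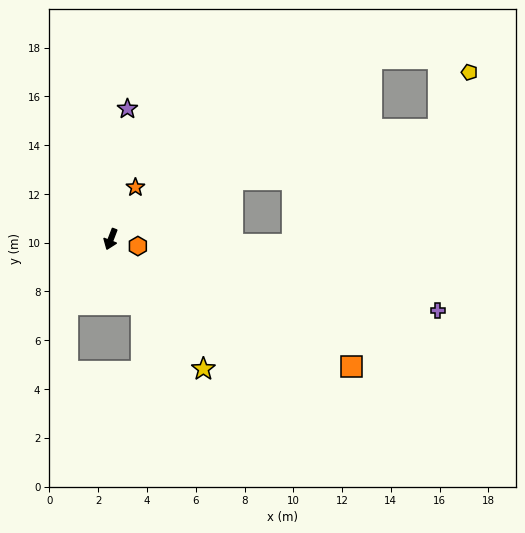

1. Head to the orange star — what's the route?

turn left 176°, forward 2.4 m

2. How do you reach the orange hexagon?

turn left 97°, forward 1.1 m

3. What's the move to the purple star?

turn right 166°, forward 5.4 m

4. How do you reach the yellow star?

turn left 57°, forward 6.5 m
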